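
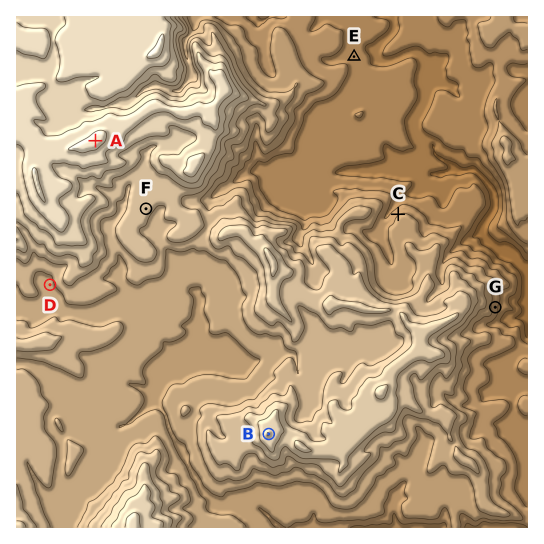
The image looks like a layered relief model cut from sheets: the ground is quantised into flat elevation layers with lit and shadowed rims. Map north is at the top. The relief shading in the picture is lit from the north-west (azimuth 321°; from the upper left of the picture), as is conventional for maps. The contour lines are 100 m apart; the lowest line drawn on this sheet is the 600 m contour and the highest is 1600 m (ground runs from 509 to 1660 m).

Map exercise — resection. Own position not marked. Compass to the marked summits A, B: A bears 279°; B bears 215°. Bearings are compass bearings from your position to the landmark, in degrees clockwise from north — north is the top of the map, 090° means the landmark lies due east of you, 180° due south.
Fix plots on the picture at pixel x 436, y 195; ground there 690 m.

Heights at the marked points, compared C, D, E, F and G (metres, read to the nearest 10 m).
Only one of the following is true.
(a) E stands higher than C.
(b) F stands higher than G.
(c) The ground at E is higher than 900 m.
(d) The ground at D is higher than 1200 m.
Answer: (b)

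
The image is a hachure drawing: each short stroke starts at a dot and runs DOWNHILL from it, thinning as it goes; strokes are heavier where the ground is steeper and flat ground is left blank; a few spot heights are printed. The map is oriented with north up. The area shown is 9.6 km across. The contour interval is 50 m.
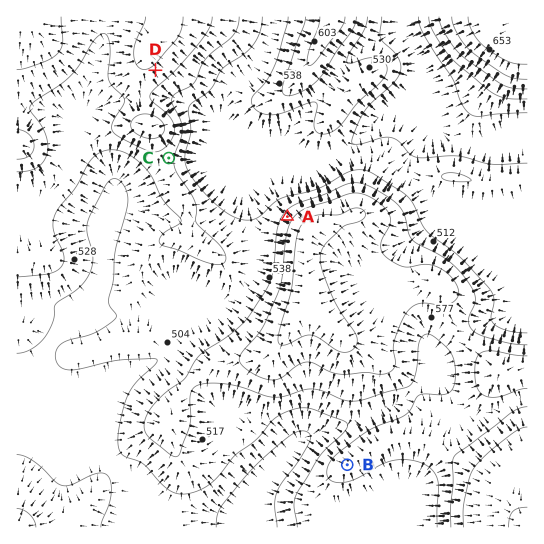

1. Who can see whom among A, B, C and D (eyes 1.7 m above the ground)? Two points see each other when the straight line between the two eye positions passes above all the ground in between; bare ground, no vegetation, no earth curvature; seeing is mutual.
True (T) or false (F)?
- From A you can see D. T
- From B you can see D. F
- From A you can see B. F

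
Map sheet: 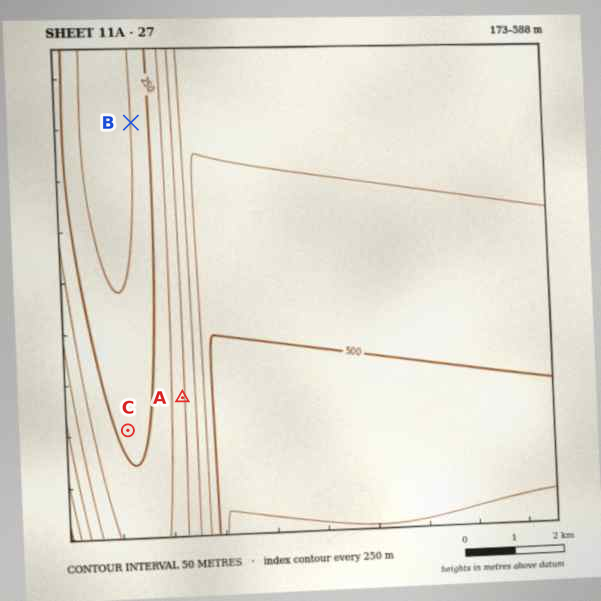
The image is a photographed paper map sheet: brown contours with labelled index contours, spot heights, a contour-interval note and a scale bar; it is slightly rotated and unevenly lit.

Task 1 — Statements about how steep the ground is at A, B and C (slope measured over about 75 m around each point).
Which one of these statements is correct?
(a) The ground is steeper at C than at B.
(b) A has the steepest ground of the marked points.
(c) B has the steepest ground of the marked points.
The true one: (b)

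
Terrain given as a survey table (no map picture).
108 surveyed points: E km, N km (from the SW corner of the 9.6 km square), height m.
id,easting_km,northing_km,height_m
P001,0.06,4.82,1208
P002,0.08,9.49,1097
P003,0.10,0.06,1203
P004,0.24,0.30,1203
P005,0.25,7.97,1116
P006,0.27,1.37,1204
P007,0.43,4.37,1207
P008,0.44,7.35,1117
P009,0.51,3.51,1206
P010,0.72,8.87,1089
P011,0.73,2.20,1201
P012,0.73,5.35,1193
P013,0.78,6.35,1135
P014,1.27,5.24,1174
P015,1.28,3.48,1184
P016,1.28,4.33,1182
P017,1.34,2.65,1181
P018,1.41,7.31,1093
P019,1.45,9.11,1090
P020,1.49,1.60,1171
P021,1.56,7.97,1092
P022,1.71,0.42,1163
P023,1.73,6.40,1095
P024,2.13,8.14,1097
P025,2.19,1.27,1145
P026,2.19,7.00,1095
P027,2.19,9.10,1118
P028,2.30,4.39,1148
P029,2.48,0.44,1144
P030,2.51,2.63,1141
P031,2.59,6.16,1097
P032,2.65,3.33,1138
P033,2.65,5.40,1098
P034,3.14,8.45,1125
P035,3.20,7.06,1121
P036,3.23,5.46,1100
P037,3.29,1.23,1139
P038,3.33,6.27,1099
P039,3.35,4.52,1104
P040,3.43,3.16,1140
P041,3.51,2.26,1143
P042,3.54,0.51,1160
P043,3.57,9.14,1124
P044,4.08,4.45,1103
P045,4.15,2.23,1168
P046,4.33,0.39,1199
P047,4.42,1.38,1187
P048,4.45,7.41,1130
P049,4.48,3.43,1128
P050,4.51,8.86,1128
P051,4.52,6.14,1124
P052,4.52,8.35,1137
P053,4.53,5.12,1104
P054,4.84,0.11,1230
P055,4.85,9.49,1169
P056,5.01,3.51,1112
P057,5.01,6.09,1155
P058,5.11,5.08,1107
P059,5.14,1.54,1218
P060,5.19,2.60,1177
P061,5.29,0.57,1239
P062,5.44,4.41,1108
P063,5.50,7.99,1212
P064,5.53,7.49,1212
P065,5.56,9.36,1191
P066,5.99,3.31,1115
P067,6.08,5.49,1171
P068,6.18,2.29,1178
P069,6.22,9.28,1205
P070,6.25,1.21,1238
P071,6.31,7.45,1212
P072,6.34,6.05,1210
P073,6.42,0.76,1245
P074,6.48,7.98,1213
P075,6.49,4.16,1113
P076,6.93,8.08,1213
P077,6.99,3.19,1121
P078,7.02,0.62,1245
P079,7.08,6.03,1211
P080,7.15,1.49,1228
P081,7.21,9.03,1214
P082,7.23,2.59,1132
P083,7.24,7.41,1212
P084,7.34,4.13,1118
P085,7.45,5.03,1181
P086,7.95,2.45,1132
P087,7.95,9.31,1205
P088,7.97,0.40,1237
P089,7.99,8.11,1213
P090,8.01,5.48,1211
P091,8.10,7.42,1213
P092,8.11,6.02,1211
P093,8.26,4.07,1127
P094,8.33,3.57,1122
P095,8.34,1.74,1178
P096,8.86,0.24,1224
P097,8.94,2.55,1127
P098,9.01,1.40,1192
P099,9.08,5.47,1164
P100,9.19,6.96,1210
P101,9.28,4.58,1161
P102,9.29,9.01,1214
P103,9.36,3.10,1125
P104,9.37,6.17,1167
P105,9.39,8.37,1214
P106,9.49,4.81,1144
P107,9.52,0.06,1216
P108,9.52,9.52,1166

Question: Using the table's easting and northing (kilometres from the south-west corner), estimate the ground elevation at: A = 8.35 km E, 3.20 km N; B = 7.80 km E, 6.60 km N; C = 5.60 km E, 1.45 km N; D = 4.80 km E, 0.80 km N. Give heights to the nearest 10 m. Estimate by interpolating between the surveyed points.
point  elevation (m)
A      1120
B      1210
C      1230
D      1210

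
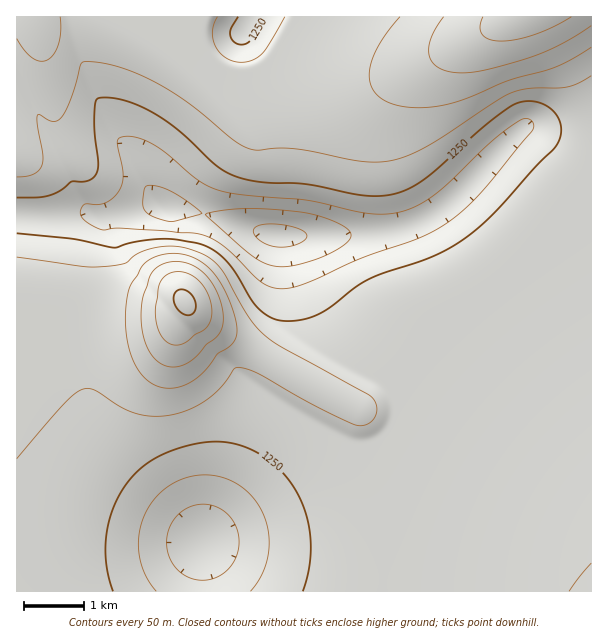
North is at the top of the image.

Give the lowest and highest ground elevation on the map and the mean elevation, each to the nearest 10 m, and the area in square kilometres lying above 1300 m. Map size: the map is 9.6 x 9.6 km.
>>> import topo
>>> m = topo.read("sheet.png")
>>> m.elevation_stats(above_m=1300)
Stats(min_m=1090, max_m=1510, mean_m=1280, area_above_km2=26.7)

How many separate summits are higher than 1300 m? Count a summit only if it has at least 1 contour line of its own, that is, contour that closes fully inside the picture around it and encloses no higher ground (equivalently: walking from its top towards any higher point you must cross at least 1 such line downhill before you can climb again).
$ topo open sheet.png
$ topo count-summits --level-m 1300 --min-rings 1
1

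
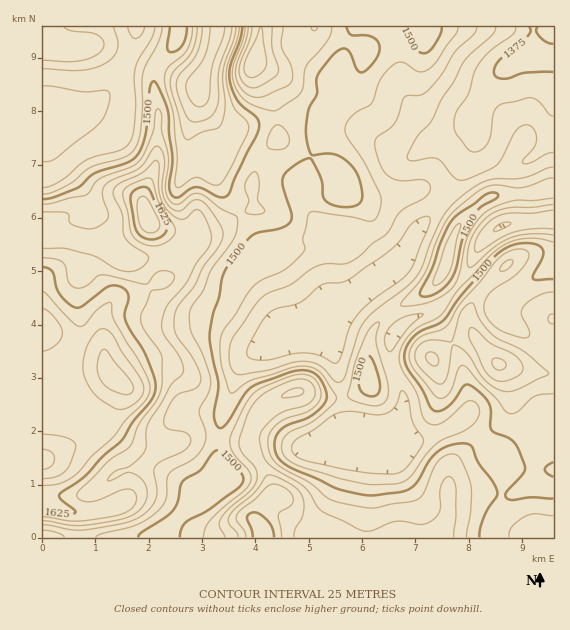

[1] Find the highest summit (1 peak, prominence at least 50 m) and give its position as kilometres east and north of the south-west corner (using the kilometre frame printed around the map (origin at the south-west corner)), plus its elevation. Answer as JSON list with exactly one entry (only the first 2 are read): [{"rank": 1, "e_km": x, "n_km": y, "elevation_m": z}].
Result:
[{"rank": 1, "e_km": 1.31, "n_km": 3.01, "elevation_m": 1712}]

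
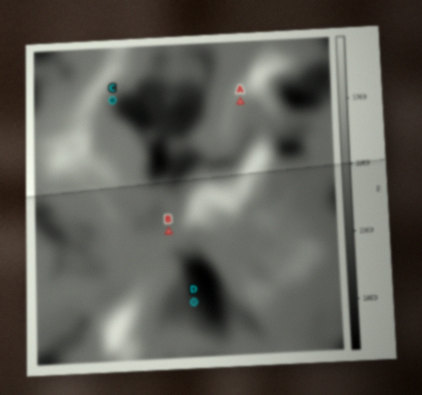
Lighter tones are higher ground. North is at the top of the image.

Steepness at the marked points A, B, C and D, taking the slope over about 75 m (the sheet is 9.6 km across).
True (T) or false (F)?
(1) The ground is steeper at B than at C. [F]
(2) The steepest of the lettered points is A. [F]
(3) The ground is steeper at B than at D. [F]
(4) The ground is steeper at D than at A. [T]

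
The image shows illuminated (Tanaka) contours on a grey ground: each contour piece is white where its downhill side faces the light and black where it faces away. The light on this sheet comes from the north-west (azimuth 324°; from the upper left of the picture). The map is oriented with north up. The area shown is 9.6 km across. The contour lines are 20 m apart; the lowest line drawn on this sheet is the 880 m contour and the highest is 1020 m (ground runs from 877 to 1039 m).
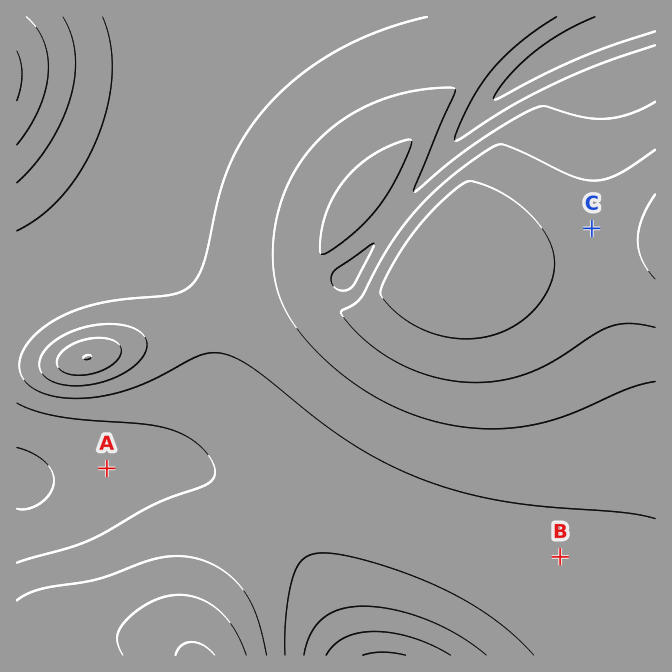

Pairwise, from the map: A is below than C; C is above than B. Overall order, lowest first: A B C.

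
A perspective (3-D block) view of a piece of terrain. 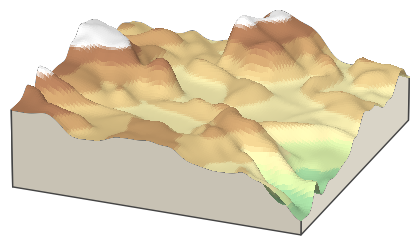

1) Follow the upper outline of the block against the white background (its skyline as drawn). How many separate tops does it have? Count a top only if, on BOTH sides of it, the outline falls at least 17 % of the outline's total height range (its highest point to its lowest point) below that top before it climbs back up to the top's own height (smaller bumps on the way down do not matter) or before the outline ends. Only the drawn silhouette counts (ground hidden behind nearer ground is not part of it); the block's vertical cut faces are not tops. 2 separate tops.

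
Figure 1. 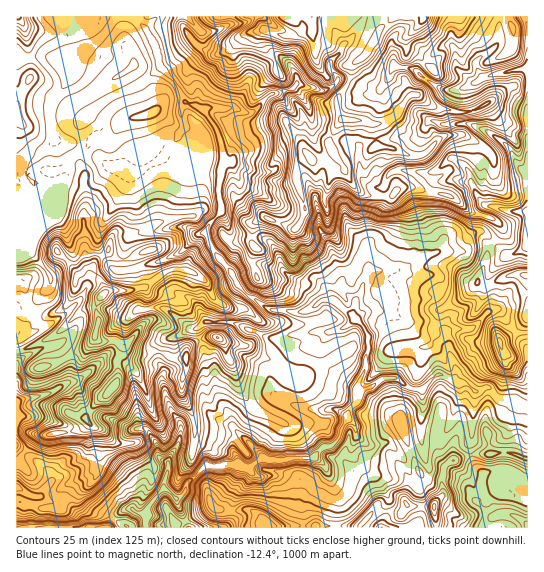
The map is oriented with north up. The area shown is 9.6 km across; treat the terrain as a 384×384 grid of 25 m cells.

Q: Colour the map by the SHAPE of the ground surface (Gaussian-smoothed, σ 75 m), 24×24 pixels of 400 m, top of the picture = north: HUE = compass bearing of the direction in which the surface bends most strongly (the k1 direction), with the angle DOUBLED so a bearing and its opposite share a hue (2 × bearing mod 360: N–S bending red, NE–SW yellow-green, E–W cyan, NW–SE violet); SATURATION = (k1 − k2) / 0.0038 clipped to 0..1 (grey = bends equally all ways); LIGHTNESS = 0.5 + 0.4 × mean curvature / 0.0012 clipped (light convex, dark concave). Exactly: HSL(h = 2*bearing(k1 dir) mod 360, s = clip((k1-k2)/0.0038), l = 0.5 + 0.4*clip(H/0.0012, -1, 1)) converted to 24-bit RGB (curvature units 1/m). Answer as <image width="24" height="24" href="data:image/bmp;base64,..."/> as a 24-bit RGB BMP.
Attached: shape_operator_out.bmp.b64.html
<image width="24" height="24" href="data:image/bmp;base64,Qk32BgAAAAAAADYAAAAoAAAAGAAAABgAAAABABgAAAAAAMAGAAATCwAAEwsAAAAAAAAAAAAAy1Qk550DwN8LR4MWF+Cb4FIgGhiqbXL6wSeKbOBNWcDS2+7qmGnOb4TJl47TS23N78DUPEDRPri+5vCQVXq3Zk+5Y4BHjDtAv3Q3TpuTvmmZ06x6QXlWTVCWAK9CMwQAjLDbsd3DTbKvrlqGmmJ8jZBxZV+DUWJqXrRRY0K11WW/6odxvl5aUzBVp4azhJy0jNTHOT5siFNt58rCV1moO19TW93J/wnwAHIdnXwIXTAWOZIYfoLPu77aeiB/pKp2fYFcb3dItqBgNbKhzV9DN2Bmbns5dlI5mRsdlHwuLkUjhpU01FtYkrTgHAeLAldc/s3ZZ9mgH+/RPxQBS1MGTWEFA0UjyoihiFeXpHxhhLlaPHCI3K+kdy3IpK3jnb7fSnD479H6yV/rz+vudOzDi1EI/wxIACJS6/KyiG2deCRsfbGxqrbGtKTKkrbeBFlhiUdcqqJ5YsaFsFhnnK5lNEOTbcFtiFt0G1JKPXjYz97w81l7xp8xFBJfz/3OOQA0ROVOekptYKCeib+3mpFkjnJQsno4CT9bhoG/u87Ci329tlrJcqywRmWlqmpZcmJPmDMVETwIKDwQfl+99dbbCjud3wSY/+ydKElnb0l2lMuEUFhpg2p2k5yciZGmqUijDlgtq8U6eB8SIq41gT1IZTohcUEaa4U7M2Dl59TvWzy+DEAO4tZaftJTWhtzsPGRLy68fD2Tn96YQlBtfKGdjIeam3GUwJiOJQ2gq307gMGRmj6FfjWEkmal2ajCYtPmNpHAtm1JSTqR8tLfQtvt5KKpJoCNSdWc8iL/zPjiZGbiPE/FcnldcoRwan2T1ra/ESF1zb+qhn+troOQSzyGanS+3/PYeyeKWXlXUJA4sjy/6++CI3JD5jFsvYjhoH8iDTsKpowALBQHbP2xYIXVZVuysnJcOqA+mSughppwa1hhq4BrQG+GHHo7w+B2y0WcZ515P0+X0Eoy6s1mwEZDGzMRgpwQrktggyiA0vntcYT7MwcAb4cVLXQpYn80hTRIZJpxf4Z2ZGaAfquxtEmyxbdsJVEuhrJnv6rQFhc848irJMZ3fWvhpnnk56TjYEGK0fHpYdWwMwAs1vXZZ0TIS3o6V2eNeJ6KV4qNiXyHbIOJY4VfUVin3srhinjOhpzSbTUy4C+xRui34rGmjymEzDZcMpkVFfPX4ua2MgEhMrBf4uuAfglTuMpMLXplUKhXYl98hIJuZn1jW5OFRptfqmRFSJMxTZszT2p0hOinpC2gMLFK5Z6nQouR23uB1qRWNBsEejDxf2HVxDkgykOw1/TXTQedKsi4VlI7gXFOhINhYIZfbE1KUos2xGlKO6aJfX9/QHBEgUNh0dGFLJxTh1yZt4OV1kC51J7qADc7t43Y3NT3Tmjk+t3PSc3/KgQvYUAtmb1AQoE6V04yTzoobfrCevG6fx5Yd4Z7cnJ8SYh5xLqJVFd+YmtXlZhydXZitaV1KA9uP75onkslcjlE9ttj/3Y1Kgd1wOzz4tnyfWjdo7bs0vj5gRt4qH4xRqjUbGyLhX+TX4iKn7FweWFqc3pwe4VtgHFupKF2JWR3h0h4qliZgUe+1nNtin7GpennfUhkPXgnflohRm8nr4dEcy99xN+4Lixhc4tnZ39vcolxk19agYdscX1yd4N0dXiQn5eFZj+WRW1MRluBpkSl2ObBp1+5p150smGulYjPobHi56bSGD4maK+XruWsXRJ0jq6VVFuEcJBthHmRnX2QiHNvc4NjToV3qLuVayh9ho+pTj12ltGRXMCBwVRykU5MXK1tjp5NQoZCfdA9sCP5sqoOXQ8OPdLfoaR6UU16qYmIYnltdo+RloupvJ+9Q5CbjV04aYUveVY0II2N0OutoCCvv5F7idWhb3Swx3m8ukBcLuGsc3z41qr3kNy1KidgsXBzXIuKYIWLqIChe5FhVnZRiaCBojKEkFaUpGBoPJV54mQcLY0APA8HRpUA23pZXXNNSG+ByPDmxw8PHS8QI1Mr67vShUDdmbVxiluPZ2R2cH9xl3uJr5OUOld/kkxiiERxq7d+V6p0OYxz9ZFnfSiQRPm44aKLh7JlGUk9h08Kzu6aYzelNE+WmZwPQGMNkaBIWXFvboR5Xn5uknyOmq2MSytepGiNfdfhyLHi04fHi65eqDhpONmUz7d6J29S37G1Kid0zc2FWJA7mzlzU5KHSHupe1bliNegUVqMf3GJk3uKVIxol11WREV+eNRniRZbLKAYmK4d5VPJ0H/UhcSod1eTb4Wgaphew0q8znuumMzBTFy0cpuhTmCBqBrX"/>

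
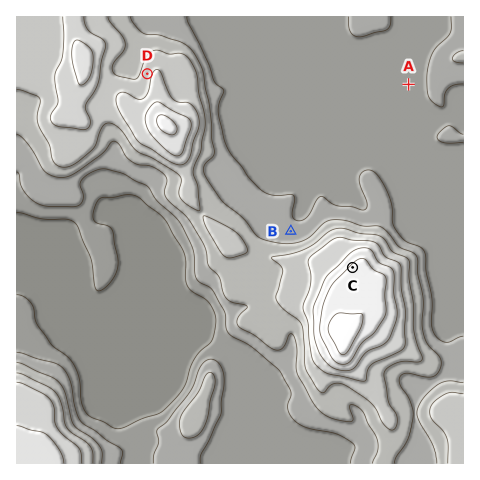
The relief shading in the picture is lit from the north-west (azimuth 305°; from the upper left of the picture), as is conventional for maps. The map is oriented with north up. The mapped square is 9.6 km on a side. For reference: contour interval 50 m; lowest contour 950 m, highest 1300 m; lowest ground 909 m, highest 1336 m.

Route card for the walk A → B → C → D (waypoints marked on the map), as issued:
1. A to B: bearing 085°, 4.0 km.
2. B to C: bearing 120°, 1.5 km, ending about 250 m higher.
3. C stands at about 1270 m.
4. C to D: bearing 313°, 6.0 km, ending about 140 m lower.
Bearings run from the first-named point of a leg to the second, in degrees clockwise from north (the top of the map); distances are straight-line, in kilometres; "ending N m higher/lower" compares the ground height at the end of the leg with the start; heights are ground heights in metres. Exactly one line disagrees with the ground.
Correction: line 1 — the bearing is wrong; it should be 219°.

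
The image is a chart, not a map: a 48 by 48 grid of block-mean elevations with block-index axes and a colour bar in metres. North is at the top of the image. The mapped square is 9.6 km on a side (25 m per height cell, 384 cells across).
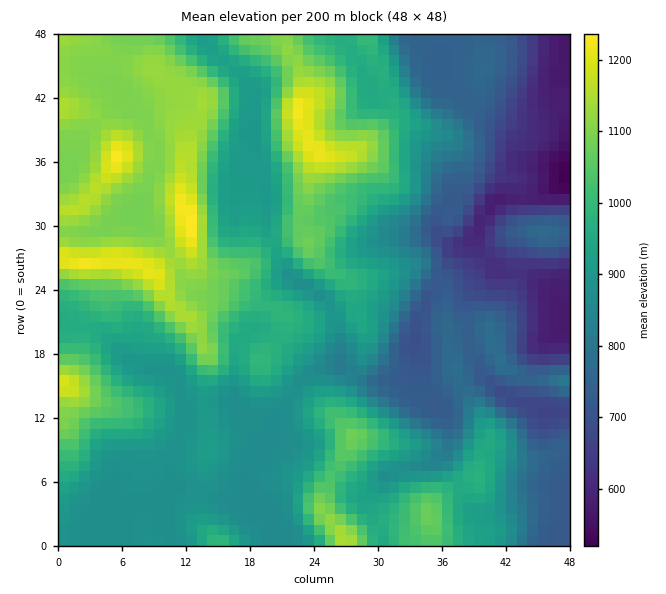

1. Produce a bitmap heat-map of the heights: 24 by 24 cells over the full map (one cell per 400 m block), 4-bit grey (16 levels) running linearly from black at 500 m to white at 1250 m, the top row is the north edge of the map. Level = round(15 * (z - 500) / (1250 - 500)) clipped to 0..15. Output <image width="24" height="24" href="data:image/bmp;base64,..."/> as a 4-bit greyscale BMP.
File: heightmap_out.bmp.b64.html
<image width="24" height="24" href="data:image/bmp;base64,Qk2WAQAAAAAAAHYAAAAoAAAAGAAAABgAAAABAAQAAAAAACABAAATCwAAEwsAABAAAAAAAAAAAAAAABEREQAiIiIAMzMzAERERABVVVUAZmZmAHd3dwCIiIgAmZmZAKqqqgC7u7sAzMzMAN3d3QDu7u4A////AIiIiJmHeL2pq6mHVIiIiIh3ecuZu6iHVIiIiId3ibmYqpmGVJiIiIh3iKqYh4mWVamIiIh3eJuph3mXVcqZmIiHeJu5dliGRMy6mIh4eKqGVVZkNOypiIiJiIdlVVVEVcuYiKqamHd1RFVVRKqZmsuZmYeGRFVUIpmprNupqYiXRVVUIaqqzcy6mYmYZFRDIczN7cy6iJqYdUMzIu7u3du6mrmIdTMzM8zMzeqZq7mHZDI0VdzMzumIm7qYdUMkRM3MztmInLuphlQiIc3tzcmIrNy7hlUyIcztzdqIvu3bh2UyIczczduIztzKmHVDItzMzNyYztuZhlVDIszMzMuYvduZdVVTIczMzLmavLqZZVVUIczMy5m7y6moVVVUIQ=="/>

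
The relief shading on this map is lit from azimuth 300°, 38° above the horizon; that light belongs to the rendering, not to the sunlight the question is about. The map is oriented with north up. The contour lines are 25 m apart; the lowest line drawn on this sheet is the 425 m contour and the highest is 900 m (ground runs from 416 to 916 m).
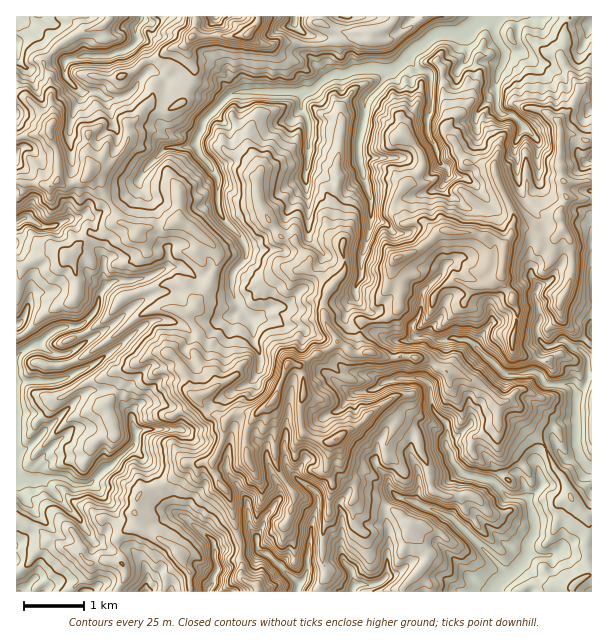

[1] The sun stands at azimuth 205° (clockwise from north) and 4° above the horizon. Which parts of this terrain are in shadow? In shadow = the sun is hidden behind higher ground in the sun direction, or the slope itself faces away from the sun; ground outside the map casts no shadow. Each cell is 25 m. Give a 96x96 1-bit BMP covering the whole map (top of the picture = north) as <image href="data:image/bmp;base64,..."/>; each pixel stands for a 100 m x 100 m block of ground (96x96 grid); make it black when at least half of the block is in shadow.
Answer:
<image width="96" height="96" href="data:image/bmp;base64,Qk2+BAAAAAAAAD4AAAAoAAAAYAAAAGAAAAABAAEAAAAAAIAEAAATCwAAEwsAAAIAAAAAAAAA////AAAAAAABAQAHwHaBfAGAMAAQAQAHQf7AfwcwPQAAAAAHA/4BB4dwH0wAADwHd/wHAMBgDvuAADgHx/0fBADBD/kACfgFx/2PDAGHB/kAH/gP1/2ODAOOAfgA/3A/w/2eBAce0GAB/gB/x/nOAA78wAAHPAH/x/PABAH5AAAOeAH/h+PAPAfyAAA88AH/h+PEfD/2DAD988H/D/nEHH/sDAD794H+D3PMGf/R3AH//+B4DjsEI/+D/AP//4AADhhEd/wH/Af//8AAHgPAf/P//c///4QAPBfAf/f//M9///8APHeEdjf/+h8/z/+AeO8E7Df/+h8cB/+AeO9A+Gf/9j8AB/8AMf3B+Of/Dn8AAf8fsfwB8e/mBn8AAH8fg/kBgc/sQH8QwD4/g/gBAB/AAP8ImB3/g+g4AB/AAP4IHH//AYj+AB/4AN4CAH//AAj/gD+YYD4BAPAYAAj/wB+AYH4QgPBAMAD/4A+AYZ4AQPPg/4j/8B4ABzwAAPPB/8g//B4AHhwCB8AAf/w//hwg/fw/h4AHP/z///wB//x/4AAPz/z///wD//w/+AAH9/z///wP//gD/gAP//T///h///oAf4EP//D///v///I/j8Af//f+ewf/z+N/4/g////8D///z/4/+fn////x////n/4+PH/////7////H/4fzz/////////+H/nP95//////////H6PD+c//////////349AfGP///////4BD58ADjh//////jsCDx4ABg///////noOHx4ADAf/////8PgCHw8EHeH/////8HwAPxcAHfxH/+H/8HwAP/8AHP8PP4A/8GYYP/8APH//PwAf8APwP+cAMAf4PwA/8DHgfwcAFADwH4Z/8AHwfwfABsAAD55/8AAwfwfADgGAP/7/+8AAPwcBjAGYfxnj/+AAPwcP4AAA/gHh//gAfwff4AIB/g/v//gH/4//7AAD/B///////5///D8P/B///////59z+f//+D///f///x8gAH//+H///f///78AAP/f+H///f////8AAP+P+H///P////8AAf+f+H///H///58AAf8f+P///D///4/9wP8/+H///H///8zt4D8/8H/7/f///9/twB9/8X///+///9/ZzA//8P/7/+///98xz4f/4P/7/+///99x34H/2f/7/9///98h/4f/2//7/B///98D78N/+//7+D///9/j797////7+P///9/z/9+f/f/x+////9/3//wP///x8v///79v//AH///z/P///38P//gD///7/f////8f//wB//////////8///wH//////////////wAf////////////7wA/////////////x+B/////////////+cA/Af///////////ADAAH///////////gDgAH///////////4HgAf5//////8///+GAAcAAP////8////wAHvgAH////8f///wAP/wBz////8f/////v/BMY/////P/v///38P/Mf///+f/v/7//9//mP///8="/>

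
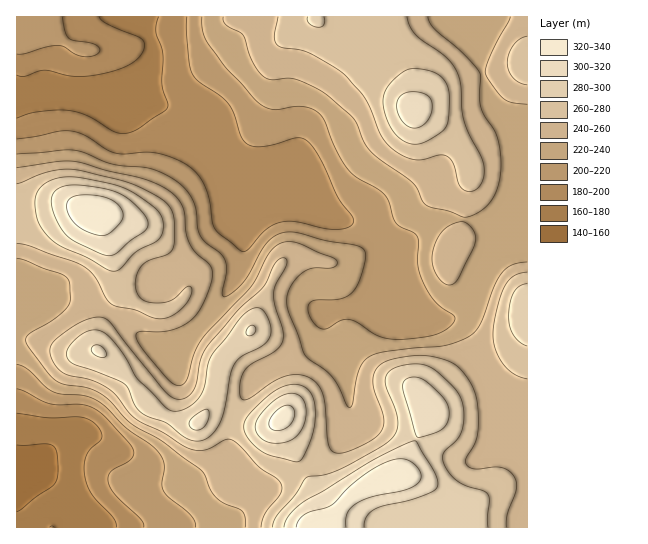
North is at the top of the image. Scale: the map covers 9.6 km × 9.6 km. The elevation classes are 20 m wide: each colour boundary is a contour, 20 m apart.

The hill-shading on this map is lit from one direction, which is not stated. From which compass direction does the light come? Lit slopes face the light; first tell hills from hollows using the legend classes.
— W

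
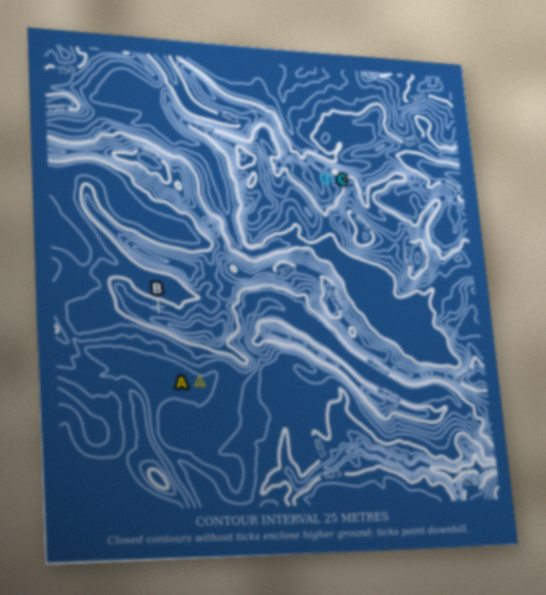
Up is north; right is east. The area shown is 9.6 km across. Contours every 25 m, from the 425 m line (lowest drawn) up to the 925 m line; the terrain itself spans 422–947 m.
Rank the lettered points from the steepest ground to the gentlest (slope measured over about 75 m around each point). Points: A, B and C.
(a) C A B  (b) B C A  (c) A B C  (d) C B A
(d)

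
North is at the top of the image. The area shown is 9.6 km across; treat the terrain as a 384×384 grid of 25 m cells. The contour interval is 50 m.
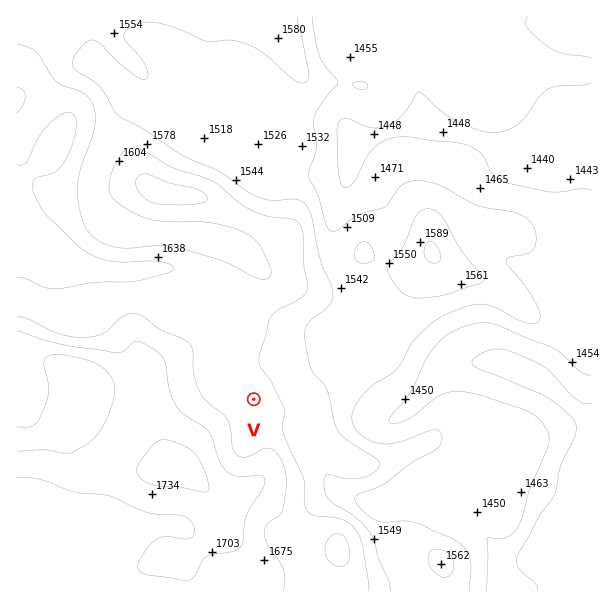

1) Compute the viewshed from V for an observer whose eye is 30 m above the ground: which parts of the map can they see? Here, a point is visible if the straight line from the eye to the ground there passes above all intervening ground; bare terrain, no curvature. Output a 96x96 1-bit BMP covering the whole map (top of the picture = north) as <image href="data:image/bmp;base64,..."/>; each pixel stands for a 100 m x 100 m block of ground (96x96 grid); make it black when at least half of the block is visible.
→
<image width="96" height="96" href="data:image/bmp;base64,Qk2+BAAAAAAAAD4AAAAoAAAAYAAAAGAAAAABAAEAAAAAAIAEAAATCwAAEwsAAAIAAAAAAAAA////AAAAAAAAAAAAAAAAAB8AAAAAAAAAAAAAAD4AAAAAAAAAAAAAAH4AAAAAAAAAAAAAAH4AAAAAAAAAAAAAAP4AAAAAAAAAAAAAAf8AAAAAAAAAAAAIAf+AAAAAAAAAAAAcA//AAAAAAAAAAAAeB/8AAAAAAAAAAAAfH/gAAAAAAAAAAAAf/+AAAAAAAAAAAAAf/wAAwAAAAAAAAAAf4AABwAAAAAAAAAAfwAADwAAAAAAAAAAPAAADwAAAAAAAAAAAAAAHwAAAAAAAOAAAAAAHwAAAAAAAfgAAAAAPwAAAAAAA/wAAAAAPwAAAAAAB/8D4AAAfgAAAAAAB/+D+AAA/gAAAAAAD//H/AAB/wAAAAAAD//h/vwB/wAAAAAAH//h//+D/4AAAAAAH//g/x/j/4AAAAAAP//g+AP//8AAAAAA///B4AH//8AAAAAB///DwAD//8AAACAB///HgAD//8AAADAB////gAB//8AAADgB////gAB//8AEADwD////gAB//wA8AD4D////wAB//AH8AD4H////8Dg//D/8AD4H////+HgP///8AD4H//////gD///8ADwH//////wAf//8ADAH//////wAH//8AAAH//////wAD//8AAAD//////wAB//8AAAB//////wAA//8AAAAP/////8AA//8AAAAAf////+AB//8AAAAAB/////AH/+EAAAAAA/////g//wMAAAAAA////////gEAAAAAD///////+AAAAAAAf///////+AAAAAAB////////8AAAAAAD////////4AAAAAA//A+D////gAAAAB//+A4D////AAAAAP//4A4D///gAAAAB///AB4D//+AAAAAAAAAAB4B//4AAAAAAAAAAD4B//wAAAAAAAAAAD4B+/wAAAAAAAAAAHwB4fgAAAAAAAAAAPgAwPgAAAAAAAAAAeAAAPAAAAAAAAAAA8AAAPAAAAAAAAAAHwAAAPAAAAAAAAAH/AAAAHAAAAAAAAB/8AAAAHAAAAAAAAP/4AAAAGAAAAAAAAf/gAAAAAAAAAAAAA/AAAAAAAAAAAAAAAAAAAAAAAAAAAAAAAAAAAAAAAAAAAAAAAAAAAAAAAAAAAAAAAAAAAAAAAAAAAAAAAAAAAAAAAAAAAAAAAAAAAAAAAAAAAAAAAAAAAAAAAAAAAAAAAAAAAAAAAAAAAAAAAAAAAAAAAAAAAAAAAAAAAAAAAAAAAAAAAAAAAAAAAAAAAAAAAAAAAAAAAAAAAAAAAAAAAAAAAAAAAAAAAAAAAAAAAAAAAAAAAAAAAAAAAAPAAAAAAAAAAAAAAP/gAAAAAAAAAAAAAP/wAAAAAAAAAAAAAP/4AAAAAAAAAAAAAP4MAAAAAAAAAAAAAHgOAAAAAAAAAAAAAHAHAAAAAAAAAAAAAHAHgAAAAAAAAAAAACAHwAAAAAAAAAAAACAPwAAAAAAAAAAAAAAfwAAAAAAAAAAAAAA/gAAAAAAAAAAAAAD/gAAAAAAAAAAAAA//gAAAAAAAAAAAAA//4A="/>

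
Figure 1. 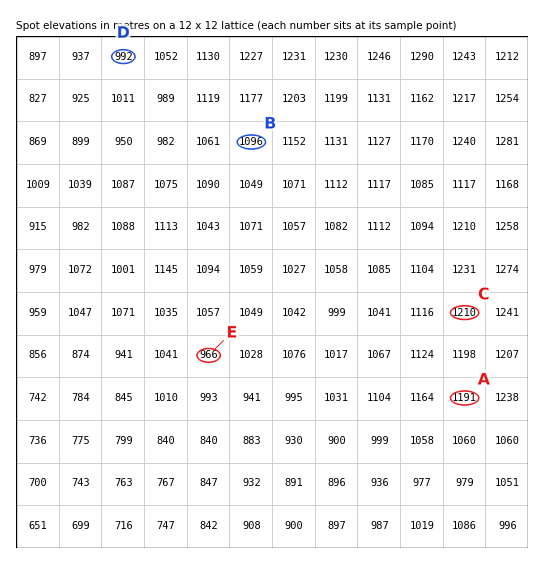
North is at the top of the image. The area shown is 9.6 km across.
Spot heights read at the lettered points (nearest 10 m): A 1190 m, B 1100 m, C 1210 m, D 990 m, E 970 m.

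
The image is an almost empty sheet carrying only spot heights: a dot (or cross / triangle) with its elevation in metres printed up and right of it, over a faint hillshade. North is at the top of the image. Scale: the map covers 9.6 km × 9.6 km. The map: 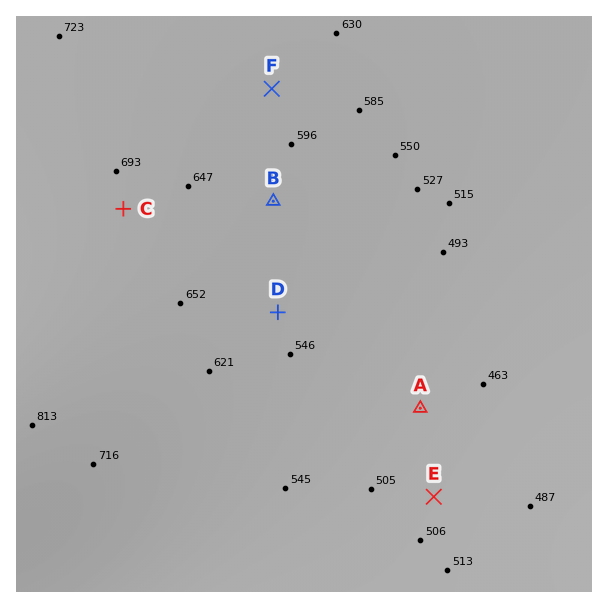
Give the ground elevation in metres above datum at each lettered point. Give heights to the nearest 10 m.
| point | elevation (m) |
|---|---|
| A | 470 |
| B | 590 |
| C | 690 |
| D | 560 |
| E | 490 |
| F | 630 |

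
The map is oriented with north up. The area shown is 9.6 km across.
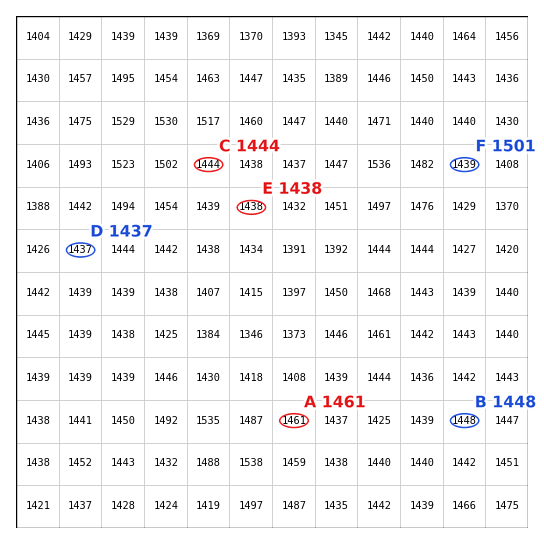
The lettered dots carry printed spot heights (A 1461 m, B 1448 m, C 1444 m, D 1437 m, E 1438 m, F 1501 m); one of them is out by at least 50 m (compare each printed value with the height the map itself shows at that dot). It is F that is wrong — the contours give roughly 1439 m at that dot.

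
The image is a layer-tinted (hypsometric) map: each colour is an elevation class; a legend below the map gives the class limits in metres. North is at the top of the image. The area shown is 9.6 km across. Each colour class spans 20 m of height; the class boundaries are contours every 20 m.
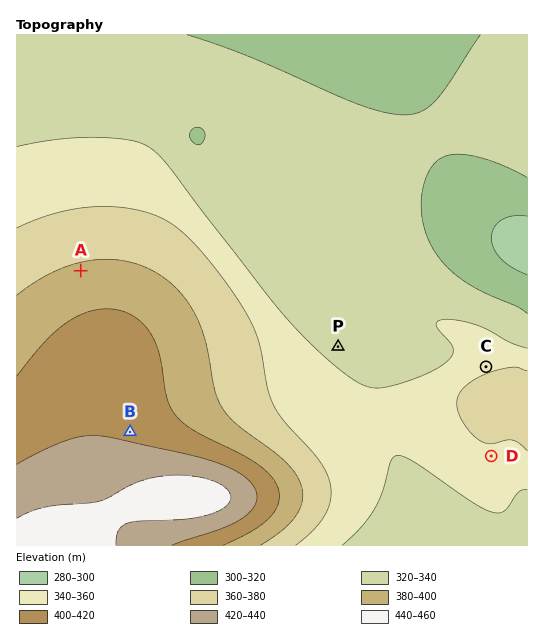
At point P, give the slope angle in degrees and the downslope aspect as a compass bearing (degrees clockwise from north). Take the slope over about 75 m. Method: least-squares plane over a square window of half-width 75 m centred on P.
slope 2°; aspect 34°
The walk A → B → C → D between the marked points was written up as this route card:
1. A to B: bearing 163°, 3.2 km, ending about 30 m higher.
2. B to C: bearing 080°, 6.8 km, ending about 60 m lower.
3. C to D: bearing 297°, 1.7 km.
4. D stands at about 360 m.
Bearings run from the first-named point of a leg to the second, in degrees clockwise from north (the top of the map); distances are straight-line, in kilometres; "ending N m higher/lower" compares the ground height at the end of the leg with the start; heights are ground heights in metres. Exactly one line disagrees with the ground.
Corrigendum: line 3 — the bearing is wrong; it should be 177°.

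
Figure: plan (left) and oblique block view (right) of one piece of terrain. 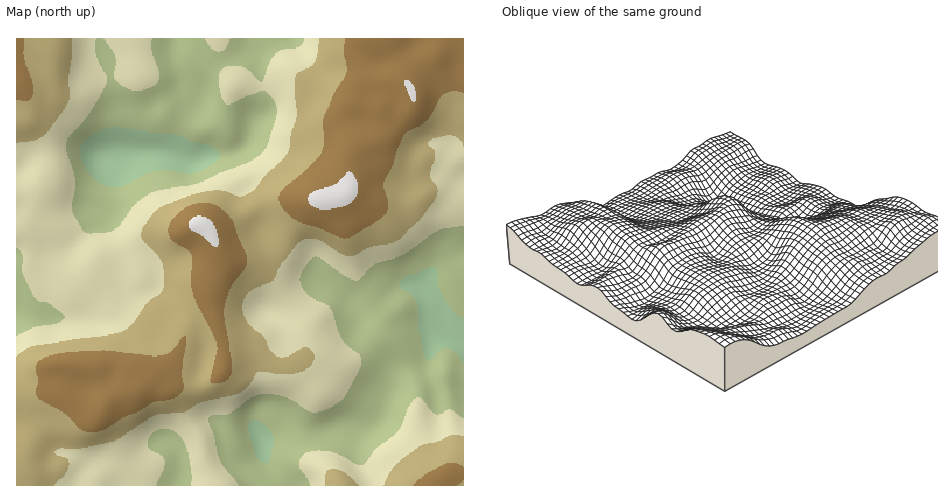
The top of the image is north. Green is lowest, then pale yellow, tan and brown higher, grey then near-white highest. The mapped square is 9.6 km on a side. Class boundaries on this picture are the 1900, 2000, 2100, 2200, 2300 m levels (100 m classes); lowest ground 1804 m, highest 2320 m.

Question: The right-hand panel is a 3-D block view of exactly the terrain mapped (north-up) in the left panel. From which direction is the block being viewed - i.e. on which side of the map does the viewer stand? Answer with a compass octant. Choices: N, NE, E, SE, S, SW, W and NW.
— SE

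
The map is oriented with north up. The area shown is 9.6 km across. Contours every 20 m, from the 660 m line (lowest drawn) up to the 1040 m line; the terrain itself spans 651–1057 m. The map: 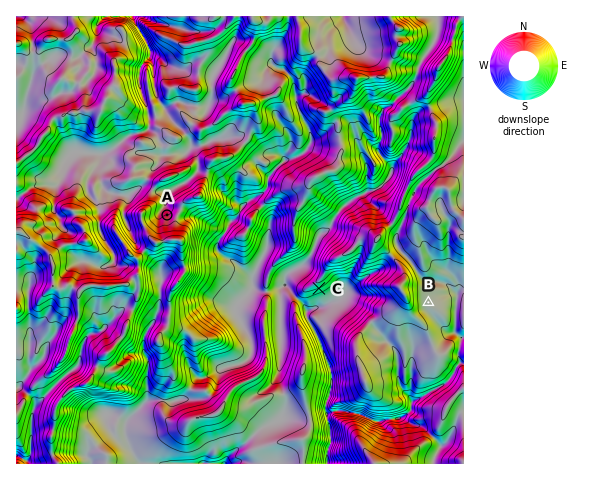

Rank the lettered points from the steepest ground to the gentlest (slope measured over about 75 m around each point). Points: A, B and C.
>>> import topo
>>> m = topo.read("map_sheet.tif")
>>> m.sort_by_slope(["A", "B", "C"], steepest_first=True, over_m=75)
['C', 'A', 'B']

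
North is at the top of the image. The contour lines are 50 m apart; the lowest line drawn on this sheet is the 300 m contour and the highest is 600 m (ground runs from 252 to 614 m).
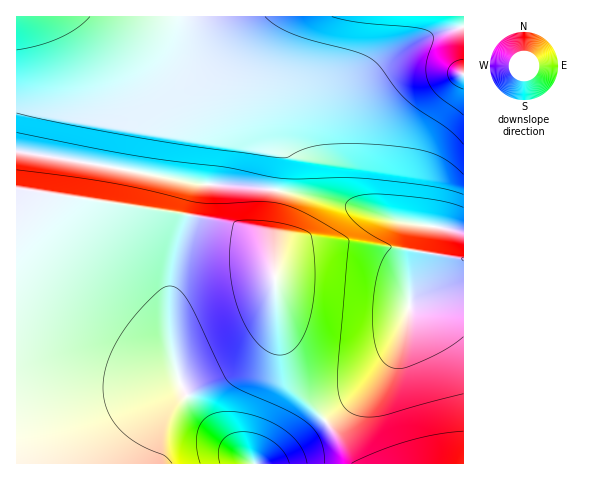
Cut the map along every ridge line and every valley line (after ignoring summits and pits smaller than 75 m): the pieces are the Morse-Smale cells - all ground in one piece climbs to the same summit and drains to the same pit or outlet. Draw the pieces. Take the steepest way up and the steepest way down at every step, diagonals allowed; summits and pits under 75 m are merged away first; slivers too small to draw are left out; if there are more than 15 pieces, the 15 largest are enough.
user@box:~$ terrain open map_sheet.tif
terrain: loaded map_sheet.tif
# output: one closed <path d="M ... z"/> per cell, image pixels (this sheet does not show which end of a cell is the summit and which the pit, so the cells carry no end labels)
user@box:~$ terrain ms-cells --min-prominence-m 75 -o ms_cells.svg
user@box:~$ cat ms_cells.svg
<path d="M463 16l-446 0-1 135 183 33 47 2 53 7 50 12 49 16 27 4-3 5-1 15-3 3-8 36-1 21 25-5 29-2z"/><path d="M25 190l-9 0 1 274 337-1-14-23-40-48-10-16-10-42-6-74-6-14-6-7-20-12-32-8z"/><path d="M20 151l-4 1 1 38 176 26 45 10 19 9 11 11 6 14 6 74 10 42 10 16 40 48 14 23 110 0 0-164-30 1-25 5 1-21 8-36 3-3 1-15 3-5-27-4-49-16-50-12-53-7-47-2z"/>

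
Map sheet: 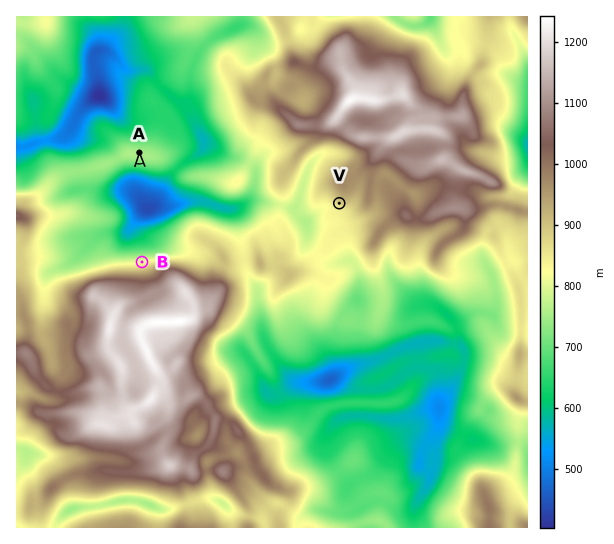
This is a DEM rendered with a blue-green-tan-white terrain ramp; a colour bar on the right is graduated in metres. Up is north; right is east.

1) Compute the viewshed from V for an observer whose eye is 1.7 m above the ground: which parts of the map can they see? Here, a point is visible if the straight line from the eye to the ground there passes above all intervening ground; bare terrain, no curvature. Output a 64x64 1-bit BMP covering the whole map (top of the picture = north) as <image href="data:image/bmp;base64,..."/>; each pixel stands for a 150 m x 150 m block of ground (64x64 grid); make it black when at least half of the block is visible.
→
<image width="64" height="64" href="data:image/bmp;base64,Qk0+AgAAAAAAAD4AAAAoAAAAQAAAAEAAAAABAAEAAAAAAAACAAATCwAAEwsAAAIAAAAAAAAA////AAAAAAAAAAAAD+P4YAAAAAAB/jzgAAAAAADsP+AAAAAAAfA/4AAAAAAjv5/gAAAAAP+f/+AAAAAB/4/ngAAAACP8j4AAAAA4A/B/gAAAAAAH8H+AAAAAAAfgPgAAAAAAD+AMAAAAAABfgAAAAAAAAHgAAAAAAAAA8AAAAAAAABDgAAYAAAAAG+AAAAAAAAAfgAAAAAAAAD8AAAAAAAAALwAAAAAAAAAPAAAAAAAAAA8AAAAAAAAABwAAAAAAAAADAAAAAAAAAAAAAAAAAAAAAsAAGAAAAAAG4AAIAAAAAALwAAAAAAAAA/AAAAAAwDgH8AAAAADAPA/gAAAAAMB+D+AngAAAwAA84X/AAADgAAAj/gAAAPAAAGP+AAAAeAAA4/+4AAB/AAHj//gAAH/gAcH7/AAAf/gDgfP8gAD//AAA5+AAAP/4AABHgAAAf/AAAGIAAAAf4AAAYAAAAA/gAABgAAAAB/AAACAAAAAAAAAAAAAAAAAAAAAAAAAAAAAAAAAAAAAAAAAAAAAAAAAAAAAAAAAAAAAAAAAAAAAAAAAAAAAAAAAAAAAAAAAAAAAAAAAAAAAAAAAAAAAAAAAAAAAAAAAAAAAAAAAAAAAAAAAAAAAAAAAAAAAAAAAAAAAAAAAAAAAAAAAAAAAAAAAAAAAAAAAAAAAAAAAAAAAAAAAAAAAAAA=="/>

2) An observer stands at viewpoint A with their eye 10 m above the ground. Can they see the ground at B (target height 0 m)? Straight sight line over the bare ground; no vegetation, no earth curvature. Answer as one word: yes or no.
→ yes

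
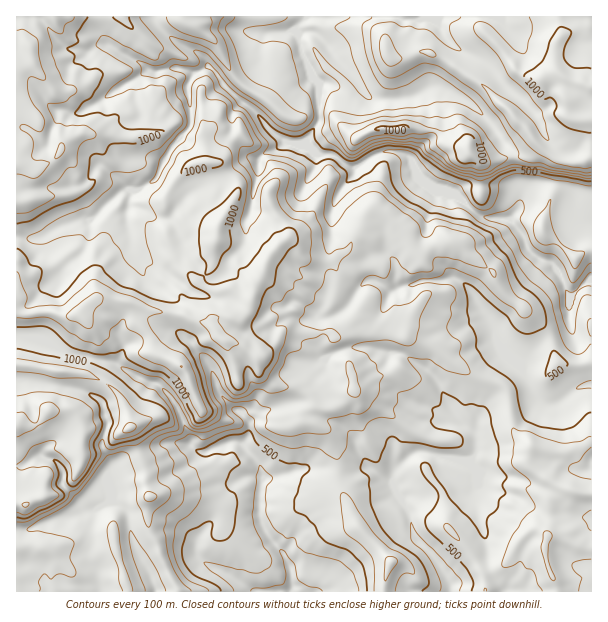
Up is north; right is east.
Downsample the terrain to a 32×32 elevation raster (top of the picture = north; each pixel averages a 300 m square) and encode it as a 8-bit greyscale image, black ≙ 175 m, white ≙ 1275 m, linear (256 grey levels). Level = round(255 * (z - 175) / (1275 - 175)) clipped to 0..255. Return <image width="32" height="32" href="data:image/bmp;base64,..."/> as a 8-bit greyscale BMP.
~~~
<image width="32" height="32" href="data:image/bmp;base64,Qk02CAAAAAAAADYEAAAoAAAAIAAAACAAAAABAAgAAAAAAAAEAAATCwAAEwsAAAABAAAAAAAAAAAAAAEBAQACAgIAAwMDAAQEBAAFBQUABgYGAAcHBwAICAgACQkJAAoKCgALCwsADAwMAA0NDQAODg4ADw8PABAQEAAREREAEhISABMTEwAUFBQAFRUVABYWFgAXFxcAGBgYABkZGQAaGhoAGxsbABwcHAAdHR0AHh4eAB8fHwAgICAAISEhACIiIgAjIyMAJCQkACUlJQAmJiYAJycnACgoKAApKSkAKioqACsrKwAsLCwALS0tAC4uLgAvLy8AMDAwADExMQAyMjIAMzMzADQ0NAA1NTUANjY2ADc3NwA4ODgAOTk5ADo6OgA7OzsAPDw8AD09PQA+Pj4APz8/AEBAQABBQUEAQkJCAENDQwBEREQARUVFAEZGRgBHR0cASEhIAElJSQBKSkoAS0tLAExMTABNTU0ATk5OAE9PTwBQUFAAUVFRAFJSUgBTU1MAVFRUAFVVVQBWVlYAV1dXAFhYWABZWVkAWlpaAFtbWwBcXFwAXV1dAF5eXgBfX18AYGBgAGFhYQBiYmIAY2NjAGRkZABlZWUAZmZmAGdnZwBoaGgAaWlpAGpqagBra2sAbGxsAG1tbQBubm4Ab29vAHBwcABxcXEAcnJyAHNzcwB0dHQAdXV1AHZ2dgB3d3cAeHh4AHl5eQB6enoAe3t7AHx8fAB9fX0Afn5+AH9/fwCAgIAAgYGBAIKCggCDg4MAhISEAIWFhQCGhoYAh4eHAIiIiACJiYkAioqKAIuLiwCMjIwAjY2NAI6OjgCPj48AkJCQAJGRkQCSkpIAk5OTAJSUlACVlZUAlpaWAJeXlwCYmJgAmZmZAJqamgCbm5sAnJycAJ2dnQCenp4An5+fAKCgoAChoaEAoqKiAKOjowCkpKQApaWlAKampgCnp6cAqKioAKmpqQCqqqoAq6urAKysrACtra0Arq6uAK+vrwCwsLAAsbGxALKysgCzs7MAtLS0ALW1tQC2trYAt7e3ALi4uAC5ubkAurq6ALu7uwC8vLwAvb29AL6+vgC/v78AwMDAAMHBwQDCwsIAw8PDAMTExADFxcUAxsbGAMfHxwDIyMgAycnJAMrKygDLy8sAzMzMAM3NzQDOzs4Az8/PANDQ0ADR0dEA0tLSANPT0wDU1NQA1dXVANbW1gDX19cA2NjYANnZ2QDa2toA29vbANzc3ADd3d0A3t7eAN/f3wDg4OAA4eHhAOLi4gDj4+MA5OTkAOXl5QDm5uYA5+fnAOjo6ADp6ekA6urqAOvr6wDs7OwA7e3tAO7u7gDv7+8A8PDwAPHx8QDy8vIA8/PzAPT09AD19fUA9vb2APf39wD4+PgA+fn5APr6+gD7+/sA/Pz8AP39/QD+/v4A////AJSRj4uEjItxgm9UPConIBQgJSxNc15VNjFRWlddb21ilpSUjoeOgHh9Szc2OTgrHysuOVV3bE8yQllaYmV2Z2KdnZeMiJF7hXJFQkhEOSUwPUdTZWZMN0FaWFNlbHhsaZiPioaGkH+McVJJTUYvND9JVmZmSjk/WV5OUF5udW1l2reRgH6ChJV/aVZRRjBASlBZZlZBOEFSUEVLV2JraWXm58GUfn2LpZF1XlBGMz9KVF1gTzw2P0tEP0RSYm5zcNzewdCLfo6Zgm1dUEM1O0VRXVpKOzlISEE+Q1Vqcmlh1snQ5LOMl5V8X09NRT5OVVdiW09FPkNCQT9HYHRvaWHm3Nvkv8nFnnpgYU1DVW1zcHFhXE9OUVFNQklfbmJcYfLt5eXMy+fRspW1hGNtgIaEe3BoXlxSSUVFTVxMQ0NP4Onl2sPQ0MGfv8yHeHqBg4iIioBuXVRMSk1RVj45OT7R0tDM0M61oqrds5u7oZaMhoeQh3VpX1JYWlhOPUM7NtnY1s/Ds7PH2t+ltMfHoYeDhJCCdXBeYGVcSj08SkpCwLy7wsvEzN3Yw7jR0s2zk4mHgnZucHBuZU89PD9HOzG9vczi5dPW18jC0tjMuq2bkJCKgn6AeGtcSjxETkcmKtfY4/Hs4NzX0NDS0c68ppmKhoSDe316bFpEQ1hiRhYn1sTD3evezru4vsHEyMewoZSMgoJzb3dxXkhfZlI0DhTQvbPCzrqtqrG8v73Dzr2rnJCKfHdwbmVYZHVZMhwVE8OysbK4rqeptLnBvrnHxrSjk46EfX6EeHp8a0MbEyowrqepq6uopKq1tsfLsbjIwKSKj4uChYCFh3VPKBw3MCu+r6WioqWiqbG3xMurrLiwm3uHjoiEb2teRSYXKDoqKOPTv7GjnpuptbS7wrGjrImGbHaJhGVGNC87NB4hMSsq597Rx7ehlpu1trW4tJqofHBuWGtiOysqMlNEJSItMTbw7d7PuKyonaK/v7ibd452WGJDQ08yLlCHoYleYXKKmvDo69bEubOqlaq2r5FzWEpDT3xgRD9dmsHCmo6hq6y17uji3dLFwb+wlaujm2lOWU91nqyqraKotKuFm7Kqt77v6M3Ewb66uLKTopp8WXp+Y3Z+fo2Rjo2Qgo2yqK/Iye/h3M22rK+wo4GSfWl/fW9bY2hkbnFydneGpqKpwMzJ8evZzMKxn5aTd3xug3ZyZlRfYmmJhnh5kKKcp8HNzMn16M69tqycnI+EcI55bW1fW2BgeaWkmZydl52xssTBvPPly7yqpbGxmo+clW5kY1hcXGSEqaOglpOerKepu8G46N7cxbW6uqGkuLGIamRfVlhfZ4CWkIyJlKWmpKixvbY="/>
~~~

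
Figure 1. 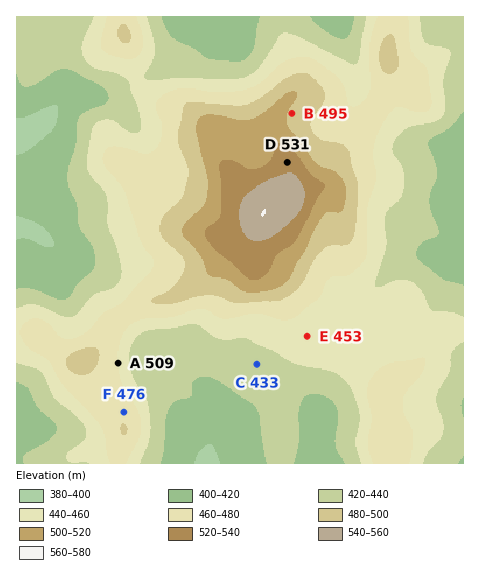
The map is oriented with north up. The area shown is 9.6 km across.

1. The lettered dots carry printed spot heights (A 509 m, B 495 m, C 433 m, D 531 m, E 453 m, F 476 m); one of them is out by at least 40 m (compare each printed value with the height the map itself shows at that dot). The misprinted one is A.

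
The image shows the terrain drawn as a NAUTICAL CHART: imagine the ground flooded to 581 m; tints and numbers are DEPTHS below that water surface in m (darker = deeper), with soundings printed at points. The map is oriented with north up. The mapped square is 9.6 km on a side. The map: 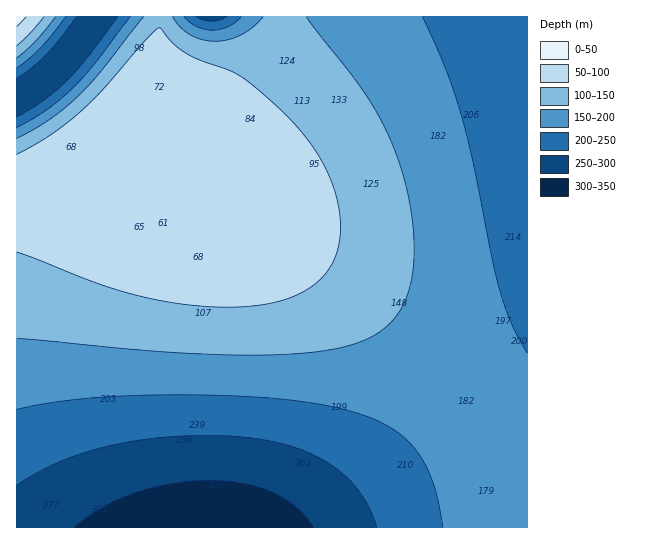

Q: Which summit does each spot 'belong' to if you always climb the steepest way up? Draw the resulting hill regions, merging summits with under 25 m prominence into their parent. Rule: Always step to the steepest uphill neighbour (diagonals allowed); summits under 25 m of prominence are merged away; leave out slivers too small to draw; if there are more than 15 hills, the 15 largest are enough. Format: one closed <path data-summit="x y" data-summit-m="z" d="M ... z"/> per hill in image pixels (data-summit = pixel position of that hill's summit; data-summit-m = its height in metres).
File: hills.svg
<path data-summit="198 202" data-summit-m="525" d="M527 16l-431 1-28 38-25 25-27 18 1 430 511-1z"/><path data-summit="17 17" data-summit-m="546" d="M95 16l-79 1 1 80 26-17 25-25 25-33z"/>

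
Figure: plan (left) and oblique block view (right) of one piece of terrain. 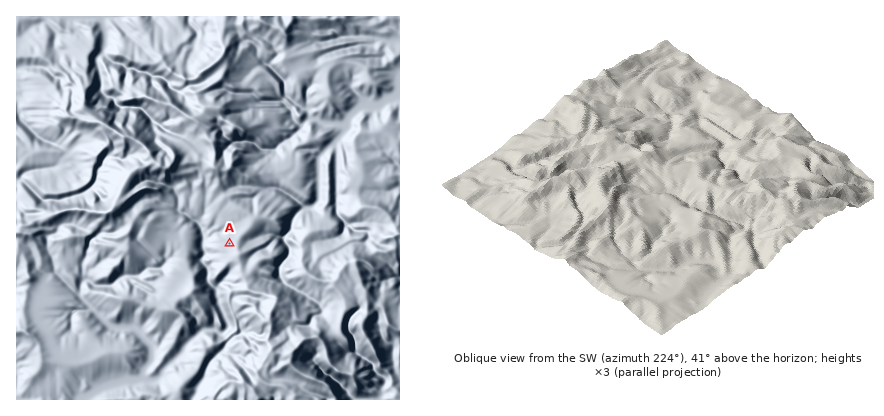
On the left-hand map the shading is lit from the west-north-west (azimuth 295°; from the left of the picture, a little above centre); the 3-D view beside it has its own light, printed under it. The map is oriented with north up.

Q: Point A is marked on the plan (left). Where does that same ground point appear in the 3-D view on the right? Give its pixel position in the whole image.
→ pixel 697 184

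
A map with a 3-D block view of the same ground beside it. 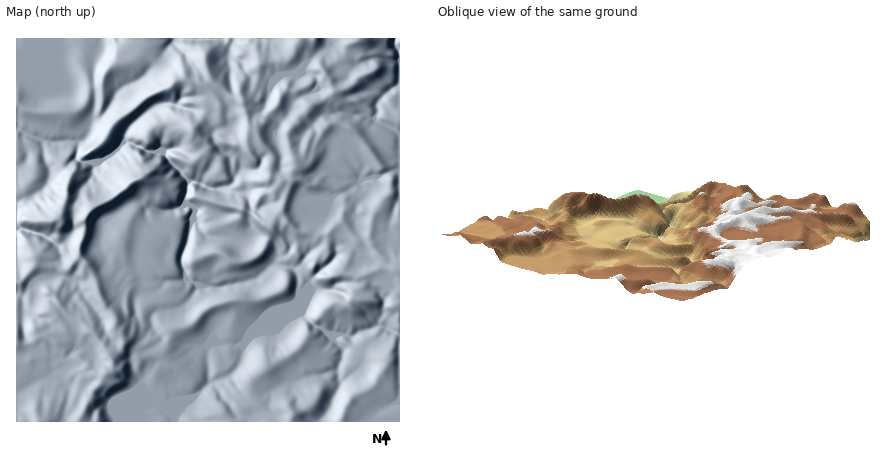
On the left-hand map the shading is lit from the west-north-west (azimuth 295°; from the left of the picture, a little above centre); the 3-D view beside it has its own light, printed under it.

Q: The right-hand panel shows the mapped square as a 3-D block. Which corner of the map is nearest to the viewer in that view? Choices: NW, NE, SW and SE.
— SE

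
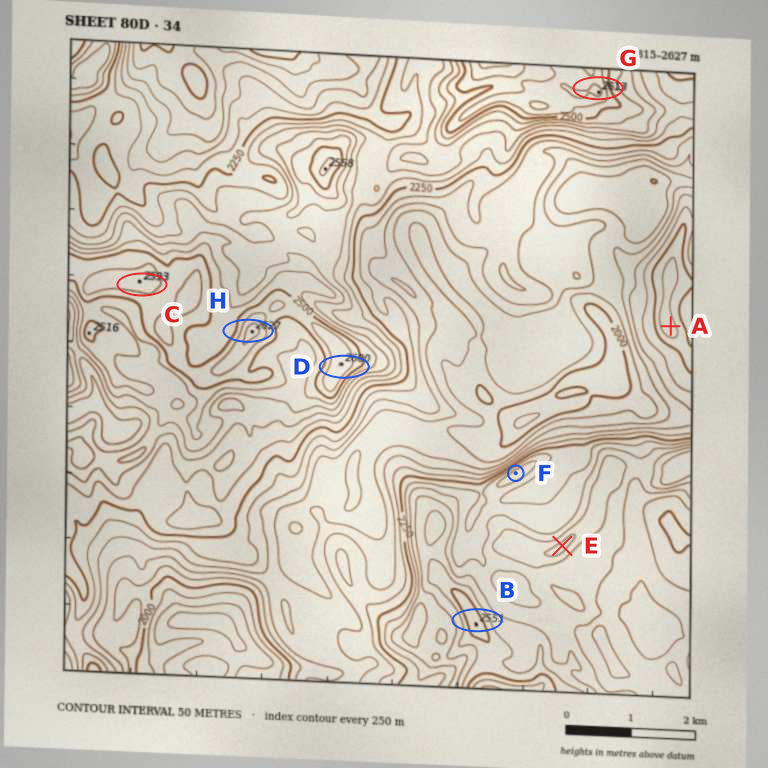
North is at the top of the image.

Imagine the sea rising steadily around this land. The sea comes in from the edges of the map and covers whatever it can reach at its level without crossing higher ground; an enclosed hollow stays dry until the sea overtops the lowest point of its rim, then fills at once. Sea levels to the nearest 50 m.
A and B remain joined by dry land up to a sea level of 2150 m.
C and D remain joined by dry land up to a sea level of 2500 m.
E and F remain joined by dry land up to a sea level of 2300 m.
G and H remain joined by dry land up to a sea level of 2350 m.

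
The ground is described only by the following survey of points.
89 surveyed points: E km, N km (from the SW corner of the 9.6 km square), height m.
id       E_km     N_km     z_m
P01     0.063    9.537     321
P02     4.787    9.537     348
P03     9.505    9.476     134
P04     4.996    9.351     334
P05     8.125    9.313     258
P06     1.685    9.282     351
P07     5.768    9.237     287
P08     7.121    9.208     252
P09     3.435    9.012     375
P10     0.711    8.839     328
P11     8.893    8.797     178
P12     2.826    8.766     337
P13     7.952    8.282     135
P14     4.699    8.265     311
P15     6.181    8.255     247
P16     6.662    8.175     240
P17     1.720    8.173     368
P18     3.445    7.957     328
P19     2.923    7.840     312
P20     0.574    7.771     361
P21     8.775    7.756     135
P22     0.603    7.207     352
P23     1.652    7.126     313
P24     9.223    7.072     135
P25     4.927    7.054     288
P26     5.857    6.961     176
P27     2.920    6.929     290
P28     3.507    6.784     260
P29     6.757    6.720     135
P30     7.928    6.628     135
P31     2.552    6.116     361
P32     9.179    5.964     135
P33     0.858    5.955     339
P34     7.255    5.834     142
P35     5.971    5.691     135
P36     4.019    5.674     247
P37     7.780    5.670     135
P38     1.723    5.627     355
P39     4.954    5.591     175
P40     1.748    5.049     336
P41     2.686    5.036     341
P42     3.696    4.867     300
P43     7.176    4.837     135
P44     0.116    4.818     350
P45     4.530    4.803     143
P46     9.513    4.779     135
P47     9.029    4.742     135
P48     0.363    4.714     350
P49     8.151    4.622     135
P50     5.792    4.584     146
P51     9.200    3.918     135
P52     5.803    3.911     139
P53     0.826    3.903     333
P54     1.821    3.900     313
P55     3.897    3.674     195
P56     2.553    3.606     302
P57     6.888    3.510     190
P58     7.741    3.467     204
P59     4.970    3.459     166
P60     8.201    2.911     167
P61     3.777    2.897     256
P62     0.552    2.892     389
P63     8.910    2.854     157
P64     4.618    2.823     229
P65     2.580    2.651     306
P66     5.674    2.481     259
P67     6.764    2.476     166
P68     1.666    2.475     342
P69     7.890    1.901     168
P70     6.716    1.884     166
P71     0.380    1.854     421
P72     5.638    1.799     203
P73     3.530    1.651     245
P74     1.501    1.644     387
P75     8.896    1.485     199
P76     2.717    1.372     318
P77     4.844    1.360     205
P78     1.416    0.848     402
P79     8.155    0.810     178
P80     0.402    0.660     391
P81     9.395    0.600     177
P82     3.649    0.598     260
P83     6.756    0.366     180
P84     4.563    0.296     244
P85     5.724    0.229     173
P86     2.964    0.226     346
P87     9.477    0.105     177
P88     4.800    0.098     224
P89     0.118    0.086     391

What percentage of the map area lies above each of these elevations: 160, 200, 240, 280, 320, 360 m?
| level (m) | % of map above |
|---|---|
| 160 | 77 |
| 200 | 60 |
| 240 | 52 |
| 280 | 41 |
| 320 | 30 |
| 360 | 11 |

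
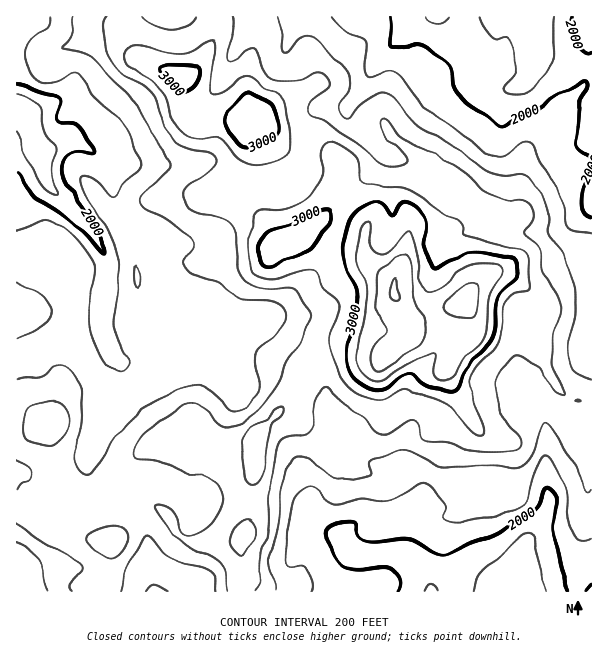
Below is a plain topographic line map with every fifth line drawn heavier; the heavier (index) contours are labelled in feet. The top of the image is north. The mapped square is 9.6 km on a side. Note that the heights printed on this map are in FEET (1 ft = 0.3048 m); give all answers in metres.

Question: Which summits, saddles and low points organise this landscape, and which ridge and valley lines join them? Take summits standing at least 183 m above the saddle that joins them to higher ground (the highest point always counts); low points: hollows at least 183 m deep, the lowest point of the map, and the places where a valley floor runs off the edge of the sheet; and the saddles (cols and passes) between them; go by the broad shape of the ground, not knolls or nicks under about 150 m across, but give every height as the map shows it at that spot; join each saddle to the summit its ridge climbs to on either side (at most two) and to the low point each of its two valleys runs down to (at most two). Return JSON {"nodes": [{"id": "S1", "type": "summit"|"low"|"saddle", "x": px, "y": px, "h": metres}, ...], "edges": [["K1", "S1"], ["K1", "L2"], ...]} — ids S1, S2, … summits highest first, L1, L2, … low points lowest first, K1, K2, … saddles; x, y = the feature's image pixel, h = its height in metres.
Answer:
{"nodes": [
{"id": "S1", "type": "summit", "x": 395, "y": 293, "h": 1103},
{"id": "L1", "type": "low", "x": 18, "y": 110, "h": 493},
{"id": "L2", "type": "low", "x": 506, "y": 591, "h": 505},
{"id": "L3", "type": "low", "x": 534, "y": 17, "h": 509},
{"id": "K1", "type": "saddle", "x": 239, "y": 591, "h": 820},
{"id": "K2", "type": "saddle", "x": 591, "y": 401, "h": 786}],
"edges": [["K1", "S1"], ["K1", "L1"], ["K1", "L2"], ["K2", "S1"], ["K2", "L2"], ["K2", "L3"]]}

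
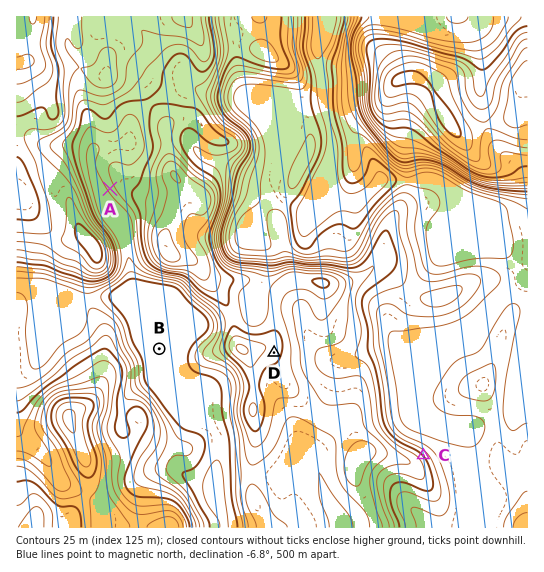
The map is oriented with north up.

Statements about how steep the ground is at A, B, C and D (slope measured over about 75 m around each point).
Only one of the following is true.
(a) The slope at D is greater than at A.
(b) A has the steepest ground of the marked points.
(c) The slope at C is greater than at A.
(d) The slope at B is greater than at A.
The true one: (c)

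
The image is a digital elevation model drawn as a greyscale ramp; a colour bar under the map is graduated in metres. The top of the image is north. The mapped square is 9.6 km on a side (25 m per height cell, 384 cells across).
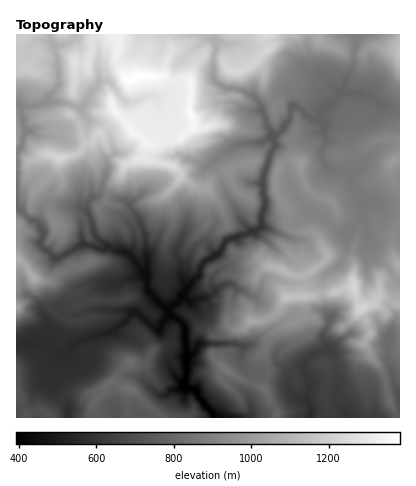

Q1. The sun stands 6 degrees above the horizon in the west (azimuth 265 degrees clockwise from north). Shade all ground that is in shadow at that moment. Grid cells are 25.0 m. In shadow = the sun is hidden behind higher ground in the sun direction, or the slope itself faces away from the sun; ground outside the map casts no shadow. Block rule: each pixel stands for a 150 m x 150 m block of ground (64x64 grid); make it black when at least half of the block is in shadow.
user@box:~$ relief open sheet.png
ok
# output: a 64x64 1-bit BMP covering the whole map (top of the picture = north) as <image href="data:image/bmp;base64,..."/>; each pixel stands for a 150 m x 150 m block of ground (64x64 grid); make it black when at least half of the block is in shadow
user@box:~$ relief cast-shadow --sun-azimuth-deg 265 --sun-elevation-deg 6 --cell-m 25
<image width="64" height="64" href="data:image/bmp;base64,Qk0+AgAAAAAAAD4AAAAoAAAAQAAAAEAAAAABAAEAAAAAAAACAAATCwAAEwsAAAIAAAAAAAAA////AAAAAAAjwAD/8A/CACfEEf/zH/4Rf4cD/8Mf8BF/AQf/hz/gA/8BD/+OP/AD/wAf/xh/8AP/gH/+Bz/gA/+Af/wPP8AH/4AP/h8/wAf/AB/+Pj/AD/gAH/58P+AfAAAZ/m47+B8AQAH/ADj4PwAAA/gAAHgf4AQH2AOA85/8Ac/4AHG5H/8A7/ABvDw////55AGOfH/////sAY74P/////gDhPBv/////AoAcnff///8yIDg/9///jyAgHD/n////oDA+P8////+QAd+/z////8ADx/8f///+8A8D/j////54HIP+f///3Xsch/5////cj1OH/j8//05P4Af4P3//TifwD+A/f/4ON/AAwD7+/g4n8ADwJv78DidwwPAG/hwODznB+Af+fB4ee4H4B34CDj5zieADP5sO//ccwAA/jwf/9z5AAD6Ph//7P4AAf84H//s/gEB/wB///j+AQD/Af///P4AB9+A///88ACDhYAf//4wAMAFAA////AA4BMMB////ADgEBgD////gMA4MAP////wwHBgB/////yAcPAH/////gAw+Af////+DDj4B/////4EPJAH/////AI/AAf////4Bz4AR/////gPLgF39///8B8uDX/B///AHy5ie9D//4AOLHs8wH//oA4kfb/wP//ALgQ/v+Af/8A8wD/7wD//8A=="/>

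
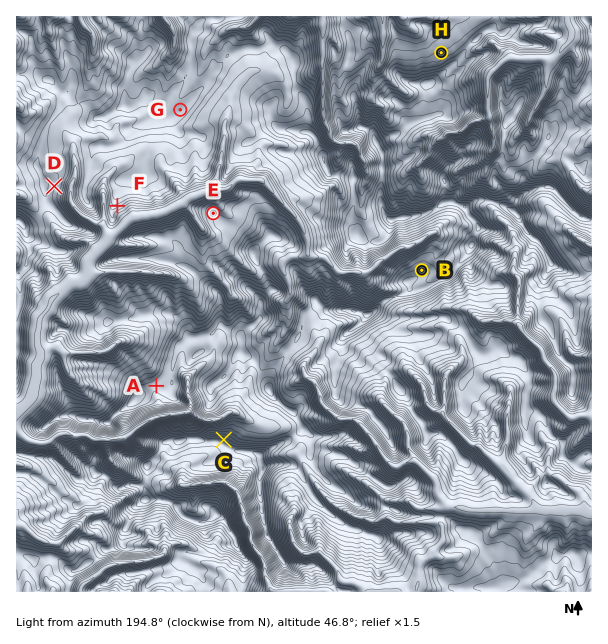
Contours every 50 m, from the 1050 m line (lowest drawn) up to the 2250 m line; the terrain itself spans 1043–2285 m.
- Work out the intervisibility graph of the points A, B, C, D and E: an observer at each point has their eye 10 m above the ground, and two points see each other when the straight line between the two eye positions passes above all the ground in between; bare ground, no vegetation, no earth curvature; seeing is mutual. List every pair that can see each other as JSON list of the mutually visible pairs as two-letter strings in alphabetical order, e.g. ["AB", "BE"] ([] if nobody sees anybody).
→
["AC", "AD", "BD", "CD", "DE"]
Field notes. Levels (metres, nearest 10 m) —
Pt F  1330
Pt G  1630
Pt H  1400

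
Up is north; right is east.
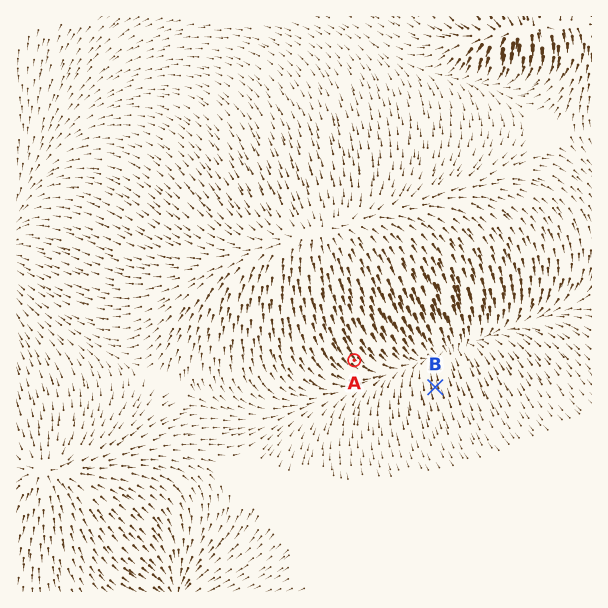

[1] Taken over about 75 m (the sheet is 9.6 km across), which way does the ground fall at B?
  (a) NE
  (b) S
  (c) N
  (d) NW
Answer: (c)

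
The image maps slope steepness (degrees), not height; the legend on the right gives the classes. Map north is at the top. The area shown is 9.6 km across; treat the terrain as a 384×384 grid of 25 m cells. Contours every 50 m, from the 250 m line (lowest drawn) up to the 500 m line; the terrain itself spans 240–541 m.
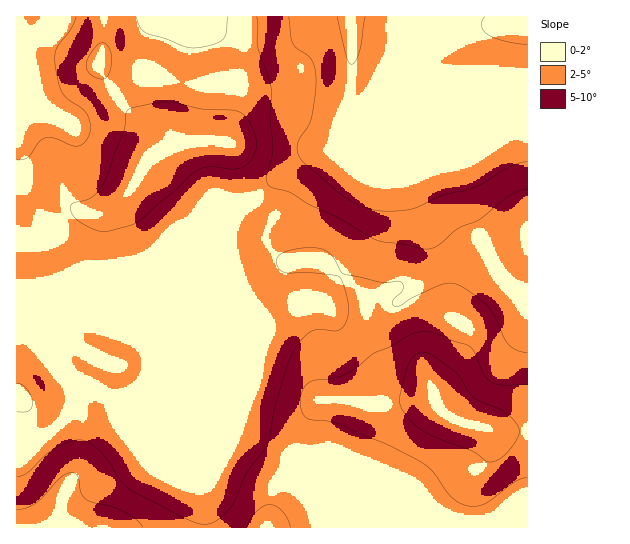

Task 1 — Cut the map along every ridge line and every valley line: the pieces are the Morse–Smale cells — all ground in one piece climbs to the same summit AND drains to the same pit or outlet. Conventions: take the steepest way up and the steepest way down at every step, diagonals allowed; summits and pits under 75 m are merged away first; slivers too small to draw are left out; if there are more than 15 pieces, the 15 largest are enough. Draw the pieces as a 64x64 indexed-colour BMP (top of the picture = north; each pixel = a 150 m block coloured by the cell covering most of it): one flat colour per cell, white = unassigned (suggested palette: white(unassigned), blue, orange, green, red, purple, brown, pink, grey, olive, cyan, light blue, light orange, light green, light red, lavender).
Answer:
<image width="64" height="64" href="data:image/bmp;base64,Qk12CAAAAAAAAHYAAAAoAAAAQAAAAEAAAAABAAQAAAAAAAAIAAATCwAAEwsAABAAAAAAAAAA////ALR3HwAOf/8ALKAsACgn1gC9Z5QAS1aMAMJ34wB/f38AIr28AM++FwDox64AeLv/AIrfmACWmP8A1bDFADMzMzMzMzMzMzMzMRERERERERERERERERERERERERERMzMzMzMzMzMzMzMxEREREREREREREREREREREREREREzMzMzMzMzMzMzMzERERERERERERERERERERERERERETMzMzMzMzMzMzMzMRERERERERERERERERERERERERERMzMzMzMzMzMzMzMxEREREREREREREREREREREREREREzMzMzMzMzMzMzMzMRERERERERERERERERERERERERETMzMzMzMzMzMzMzMxERERERERERERERERERERERERERMzMzMzMzMzMzMzMzEREREREREREREREREREREREREREzMzMzMzMzMzMzMzMxEREREREREREREREREREREREREUMzMzMzMzMzMzMzMzERERERERERERERERERERERERERRDMzMzMzMzMzMzMzMxERERERERERERERERERERERERFERDMzMzMzMzMzMzMzEREREREREREREREREREREREREUREQzMzMzMzMzMzMzMRERERERERERERERERERERERERREREMzMzMzMzMzMzMzERERERERERERERERERERERERFEREQzMzMzMzMzMzMzMREREREREREREREREREREREREURERDMzMzMzMzMzMzMxERERERERERERERERERERERERREREQzM0MzMzMzMzMzERERERERERERERERERERERERFERERDM0REQzMzMzMzMREREREREREREREREREREREREUREREREREREMzMzMzMxERERERERERERERERERERERERREREREREREQzMzMzMzERERERERERERERERERERERERFEREREREREREMzMzMzMREREREREREREREREREREREREUREREREREREQzMzMzMxERERERERERERERERERERERERREREREREREREMzMzMzERERERERERERERERERERERERFEREREREREREQzMzMzMREREREREREREREREREREREREURERERERERERDMzMzMxERERERERERERERERERERERERREREREREREREQzMzMzERERERERERERERERERERERERFERERERERERERDMzMzMREREREREREREREREREREREREUREREREREREREQzMzMxERERERERERERERERERERERERRERERERERERERDMzMzERERERERERERERERERERERERFEREREREREREREQzMzMRERERERERERERERERERERERESIkRERERERERERDMzMxERERERERERERERERERERERERIiIiREREREREREMzMzEREREREREREREREREREREREREiIiIiJERERERERDMzMRERERERERERERERERERERERESIiIiIiIiIkREREMzMxERERERERERERERERERERERERIiIiIiIiIiIiRERDMzEREREREREREREREREREREREREiIiIiIiIiIiIiREQzMRERERERERERERERERERERERESIiIiIiIiIiIiIiJEMxERERERERERERERERERERERERIiIiIiIiIiIiIiIiJDEREREREREREREREREREREREREiIiIiIiIiIiIiIiIiIRERERERERERERERERERERERESIiIiIiIiIiIiIiIiIiERERERERERERERERERERERERIiIiIiIiIiIiIiIiIiIhEREREREREREREREREREREREiIiIiIiIiIiIiIiIiIiIRERERERERERERERERERERESIiIiIiIiIiIiIiIiIiIiERERERERERERERERERERERIiIiIiIiIiIiIiIiIiIiIhEREREREREREREREREREREiIiIiIiIiIiIiIiIiIiIiIRERERERERERERERERERESIiIiIiIiIiIiIiIiIiIiIiIRERERERERERERERERERIiIiIiIiIiIiIiIiIiIiIiIiEREREREREREREREREREiIiIiIiIiIiIiIiIiIiIiIiIiIiERERERERERERERESIiIiIiIiIiIiIiIiIiIiIiIiIiIRERERERERERERERIiIiIiIiIiIiIiIiIiIiIiIiIiIhEREREREREREREREiIiIiIiIiIiIiIiIiIiIiIiIiIiERERERERERERERESIiIiIiIiIiIiIiIiIiIiIiIiIiIRERERERERERERERIiIiIiIiIiIiIiIiIiIiIiIiIiIhEREREREREREREREiIiIiIiIiIiIiIiIiIiIiIiIiIiERERERERERERERESIiIiIiIiIiIiIiIiIiIiIiIiIiIhERERERERERERERIiIiIiIiIiIiIiIiIiIiIiIiIiIiEREREREREREREREiIiIiIiIiIiIiIiIiIiIiIiIiIiIRERERERERERERESIiIiIiIiIiIiIiIiIiIiIiIiIiIhERERERERERERERIiIiIiIiIiIiIiIiIiIiIiIiIiIiEREREREREREREREiIiIiIiIiIiIiIiIiIiIiIiIiIiIRERERERERERERESIiIiIiIiIiIiIiIiIiIiIiIiIiIhERERERERERERERIiIiIiIiIiIiIiIiIiIRERESIiIiEREREREREREREREiIiIiIiIiIiIiIiIhERERERERIiIRERERERERERERESIiIiIiIiIiIiIiIhERERERERERERERERERERERERER"/>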